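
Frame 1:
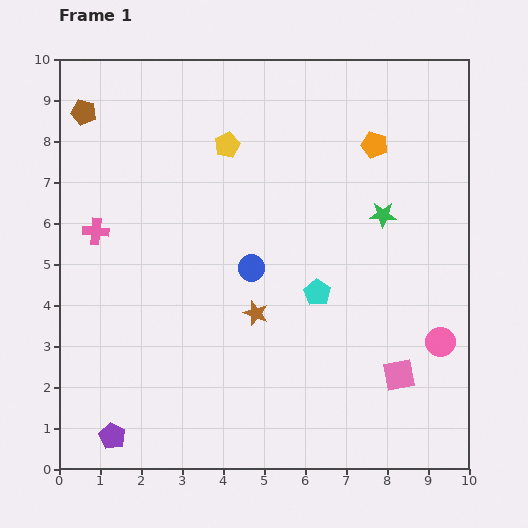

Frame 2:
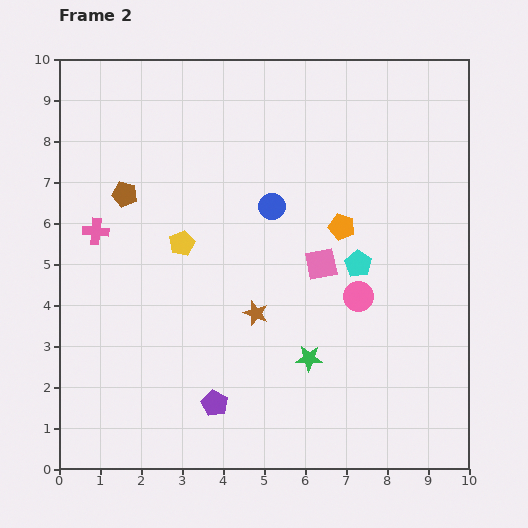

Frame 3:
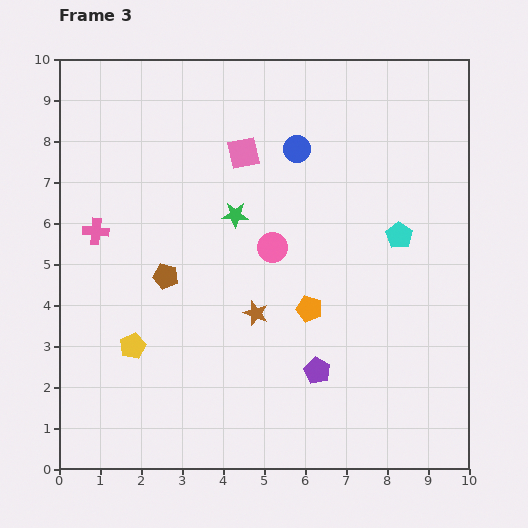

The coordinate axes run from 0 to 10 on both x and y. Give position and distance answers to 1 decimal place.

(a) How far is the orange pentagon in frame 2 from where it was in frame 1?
2.2

The orange pentagon moved from (7.7, 7.9) to (6.9, 5.9), a distance of √(0.8² + 2.0²) ≈ 2.2.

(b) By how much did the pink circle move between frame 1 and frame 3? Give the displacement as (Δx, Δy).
(-4.1, 2.3)

The pink circle was at (9.3, 3.1) in frame 1 and (5.2, 5.4) in frame 3.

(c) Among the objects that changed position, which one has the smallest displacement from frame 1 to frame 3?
the cyan pentagon

(moved 2.4)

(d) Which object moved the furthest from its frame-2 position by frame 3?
the green star

(moved 3.9; next 3.3)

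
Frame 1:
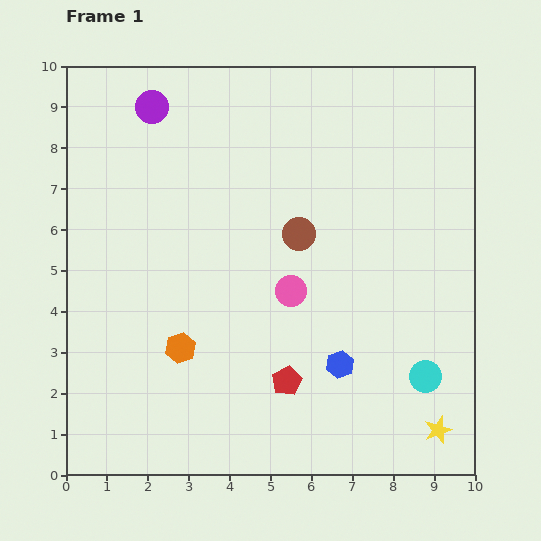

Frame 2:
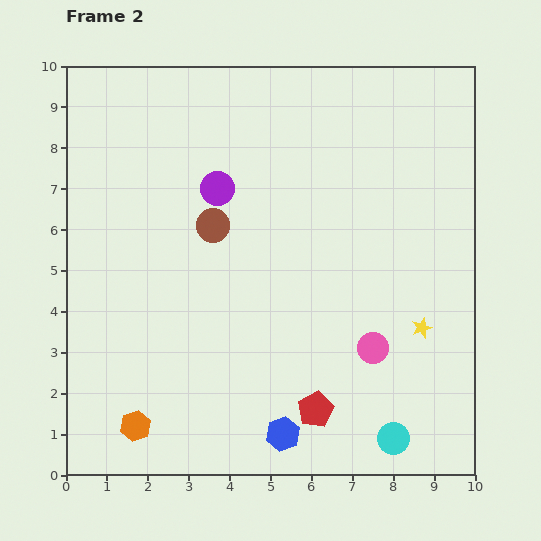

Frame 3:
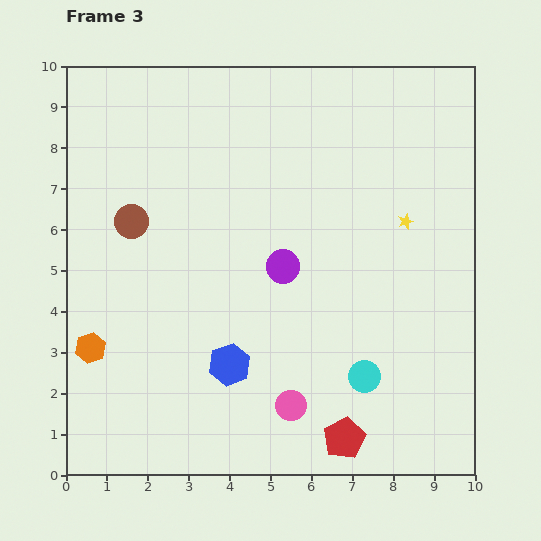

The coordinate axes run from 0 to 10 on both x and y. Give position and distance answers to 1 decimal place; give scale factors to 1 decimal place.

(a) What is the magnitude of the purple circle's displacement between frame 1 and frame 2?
2.6

The purple circle moved from (2.1, 9.0) to (3.7, 7.0), a distance of √(1.6² + 2.0²) ≈ 2.6.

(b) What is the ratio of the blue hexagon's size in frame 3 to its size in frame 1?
1.5×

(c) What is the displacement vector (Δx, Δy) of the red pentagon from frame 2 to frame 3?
(0.7, -0.7)

The red pentagon was at (6.1, 1.6) in frame 2 and (6.8, 0.9) in frame 3.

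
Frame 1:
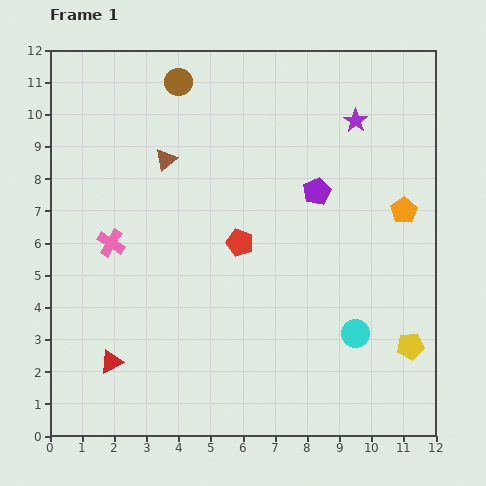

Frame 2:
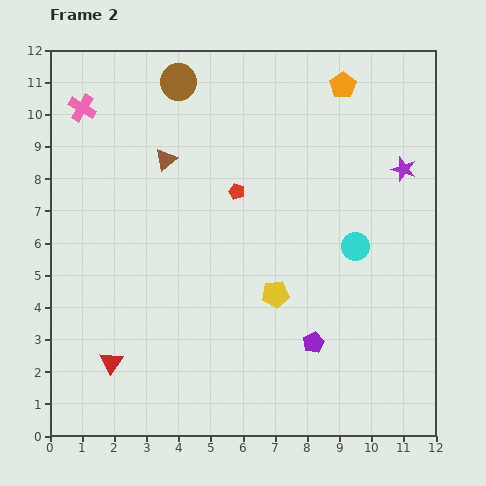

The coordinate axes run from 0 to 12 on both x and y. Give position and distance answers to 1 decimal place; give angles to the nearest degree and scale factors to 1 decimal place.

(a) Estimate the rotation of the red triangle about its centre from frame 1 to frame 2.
30° counter-clockwise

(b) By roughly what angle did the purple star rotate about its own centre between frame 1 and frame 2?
17° counter-clockwise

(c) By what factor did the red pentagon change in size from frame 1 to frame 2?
0.6×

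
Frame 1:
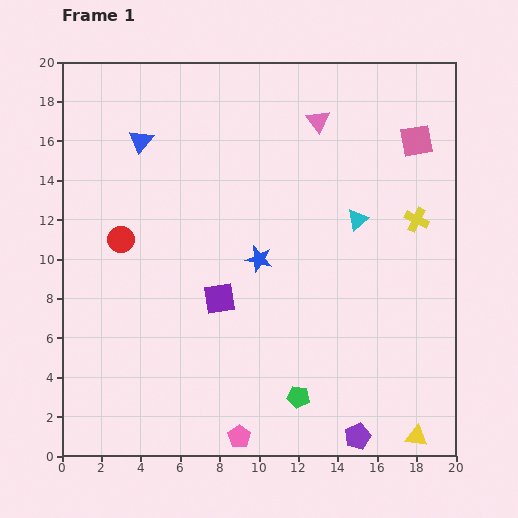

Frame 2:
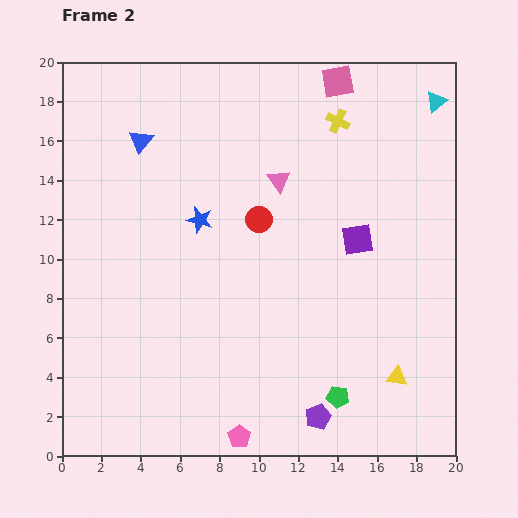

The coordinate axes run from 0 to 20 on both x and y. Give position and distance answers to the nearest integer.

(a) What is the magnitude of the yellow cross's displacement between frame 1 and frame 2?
6

The yellow cross moved from (18, 12) to (14, 17), a distance of √(4² + 5²) ≈ 6.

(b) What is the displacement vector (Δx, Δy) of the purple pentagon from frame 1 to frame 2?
(-2, 1)

The purple pentagon was at (15, 1) in frame 1 and (13, 2) in frame 2.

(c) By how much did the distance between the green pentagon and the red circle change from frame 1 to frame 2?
-2

Distance in frame 1: 12. Distance in frame 2: 10.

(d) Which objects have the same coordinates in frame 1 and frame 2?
the pink pentagon, the blue triangle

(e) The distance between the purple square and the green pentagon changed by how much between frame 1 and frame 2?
+2

Distance in frame 1: 6. Distance in frame 2: 8.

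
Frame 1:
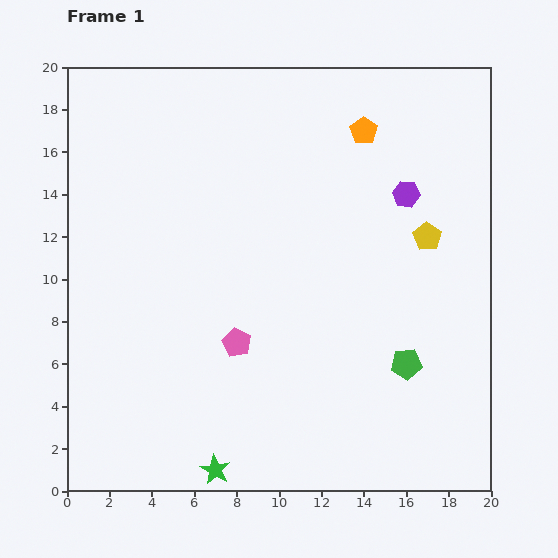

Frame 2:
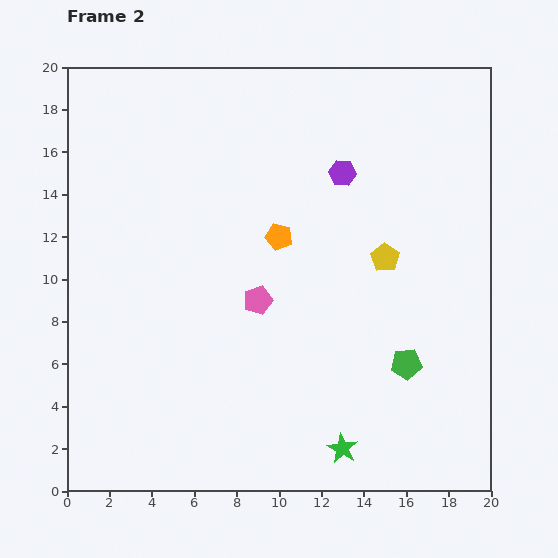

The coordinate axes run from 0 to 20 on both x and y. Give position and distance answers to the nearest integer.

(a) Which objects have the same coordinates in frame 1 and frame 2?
the green pentagon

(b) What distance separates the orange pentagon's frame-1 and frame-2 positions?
6

The orange pentagon moved from (14, 17) to (10, 12), a distance of √(4² + 5²) ≈ 6.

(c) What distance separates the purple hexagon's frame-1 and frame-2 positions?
3

The purple hexagon moved from (16, 14) to (13, 15), a distance of √(3² + 1²) ≈ 3.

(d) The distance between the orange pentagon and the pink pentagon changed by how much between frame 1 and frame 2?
-9

Distance in frame 1: 12. Distance in frame 2: 3.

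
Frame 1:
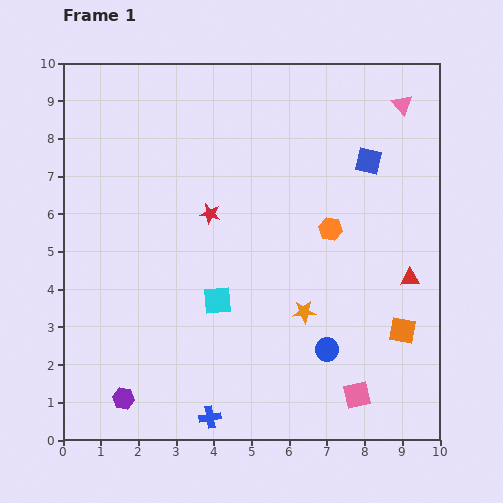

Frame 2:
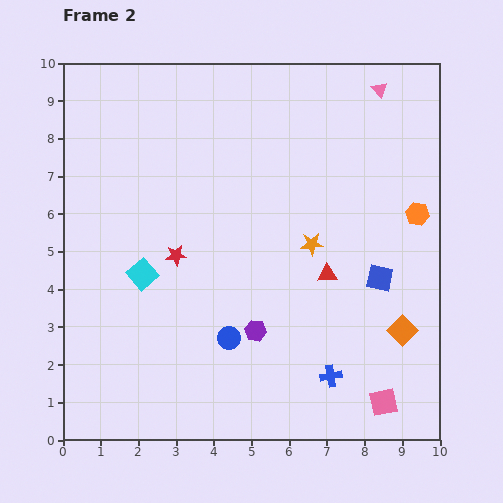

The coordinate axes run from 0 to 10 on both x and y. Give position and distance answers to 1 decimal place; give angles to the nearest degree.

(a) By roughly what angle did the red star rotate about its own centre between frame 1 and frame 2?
16° counter-clockwise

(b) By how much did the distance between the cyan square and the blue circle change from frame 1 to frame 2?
-0.3

Distance in frame 1: 3.2. Distance in frame 2: 2.9.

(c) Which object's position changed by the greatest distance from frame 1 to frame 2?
the purple hexagon

(moved 3.9; next 3.4)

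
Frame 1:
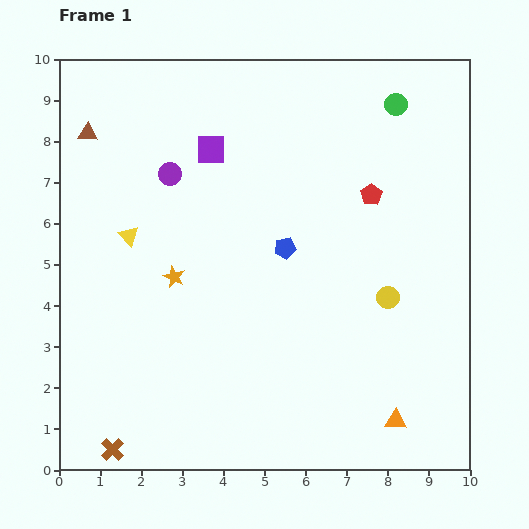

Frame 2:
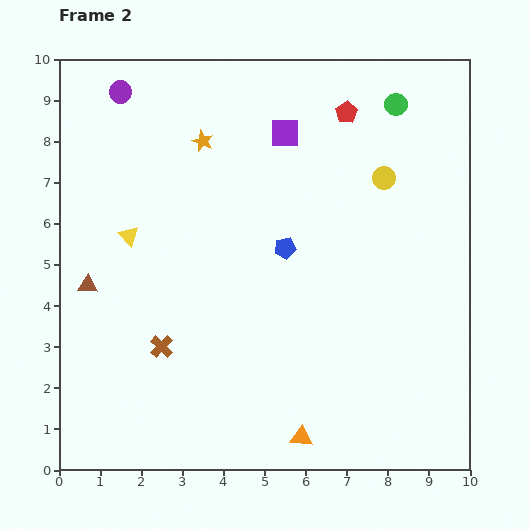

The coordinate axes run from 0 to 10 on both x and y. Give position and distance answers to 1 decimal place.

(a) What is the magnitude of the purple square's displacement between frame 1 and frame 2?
1.8

The purple square moved from (3.7, 7.8) to (5.5, 8.2), a distance of √(1.8² + 0.4²) ≈ 1.8.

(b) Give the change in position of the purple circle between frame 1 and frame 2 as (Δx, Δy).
(-1.2, 2.0)

The purple circle was at (2.7, 7.2) in frame 1 and (1.5, 9.2) in frame 2.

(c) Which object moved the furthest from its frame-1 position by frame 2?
the brown triangle

(moved 3.7; next 3.4)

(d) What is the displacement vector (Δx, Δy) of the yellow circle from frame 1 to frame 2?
(-0.1, 2.9)

The yellow circle was at (8.0, 4.2) in frame 1 and (7.9, 7.1) in frame 2.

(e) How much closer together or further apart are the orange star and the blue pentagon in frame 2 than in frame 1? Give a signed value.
+0.5

Distance in frame 1: 2.8. Distance in frame 2: 3.3.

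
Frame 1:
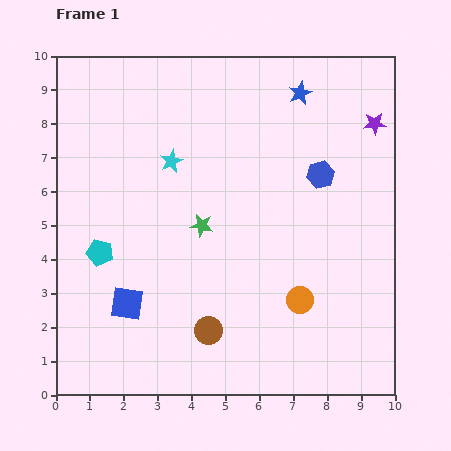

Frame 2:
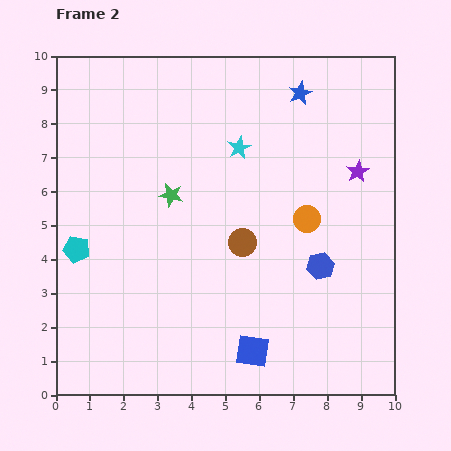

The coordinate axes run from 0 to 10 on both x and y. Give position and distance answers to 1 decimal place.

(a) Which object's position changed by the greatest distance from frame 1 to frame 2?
the blue square

(moved 4.0; next 2.8)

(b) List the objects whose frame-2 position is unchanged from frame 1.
the blue star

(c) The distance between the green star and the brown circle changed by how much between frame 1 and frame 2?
-0.6

Distance in frame 1: 3.1. Distance in frame 2: 2.5.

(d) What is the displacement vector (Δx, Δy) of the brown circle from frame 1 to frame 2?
(1.0, 2.6)

The brown circle was at (4.5, 1.9) in frame 1 and (5.5, 4.5) in frame 2.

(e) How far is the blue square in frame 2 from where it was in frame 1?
4.0

The blue square moved from (2.1, 2.7) to (5.8, 1.3), a distance of √(3.7² + 1.4²) ≈ 4.0.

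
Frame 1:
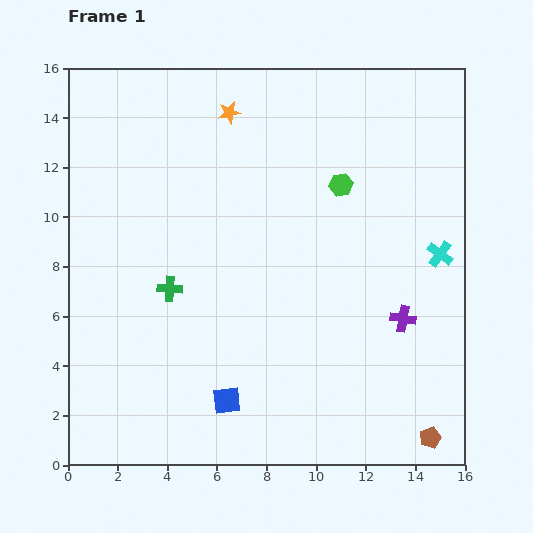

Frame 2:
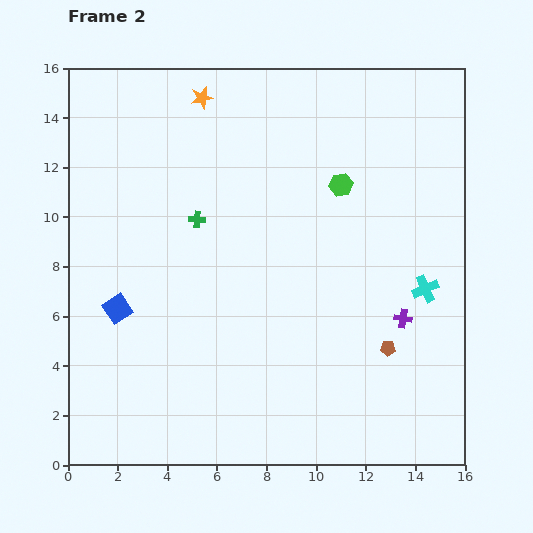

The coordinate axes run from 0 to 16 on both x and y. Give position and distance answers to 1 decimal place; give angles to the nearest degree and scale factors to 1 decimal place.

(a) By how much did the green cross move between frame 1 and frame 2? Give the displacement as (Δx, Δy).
(1.1, 2.8)

The green cross was at (4.1, 7.1) in frame 1 and (5.2, 9.9) in frame 2.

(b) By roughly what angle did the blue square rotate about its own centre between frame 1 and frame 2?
27° counter-clockwise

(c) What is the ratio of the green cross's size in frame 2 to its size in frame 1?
0.7×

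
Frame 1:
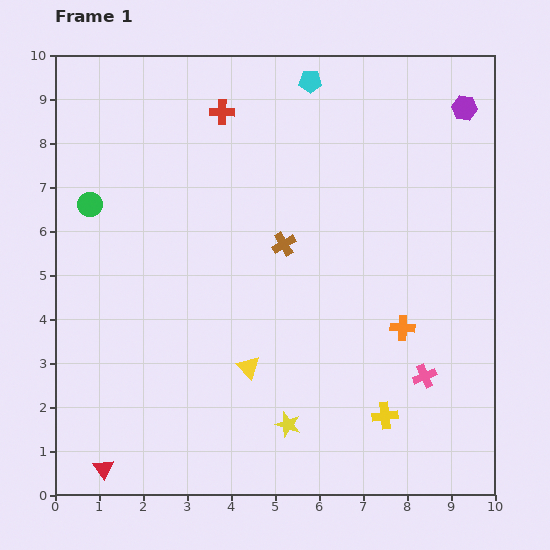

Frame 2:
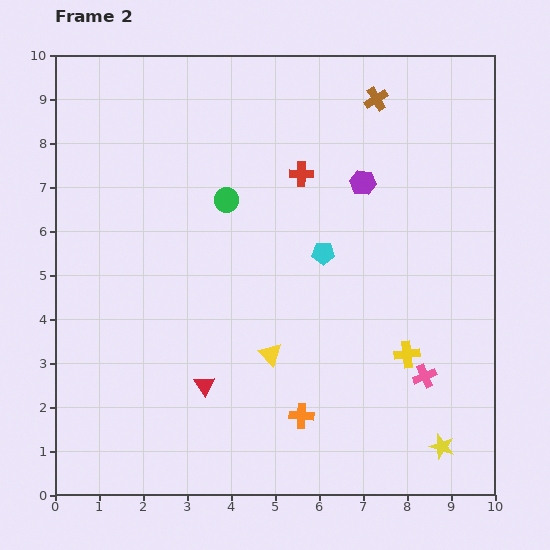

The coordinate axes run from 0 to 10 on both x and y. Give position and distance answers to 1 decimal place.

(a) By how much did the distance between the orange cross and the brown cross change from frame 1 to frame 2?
+4.1

Distance in frame 1: 3.3. Distance in frame 2: 7.4.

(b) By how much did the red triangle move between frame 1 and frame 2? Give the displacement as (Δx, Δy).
(2.3, 1.9)

The red triangle was at (1.1, 0.6) in frame 1 and (3.4, 2.5) in frame 2.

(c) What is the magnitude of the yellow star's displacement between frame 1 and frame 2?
3.5

The yellow star moved from (5.3, 1.6) to (8.8, 1.1), a distance of √(3.5² + 0.5²) ≈ 3.5.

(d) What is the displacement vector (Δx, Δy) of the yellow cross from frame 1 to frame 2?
(0.5, 1.4)

The yellow cross was at (7.5, 1.8) in frame 1 and (8.0, 3.2) in frame 2.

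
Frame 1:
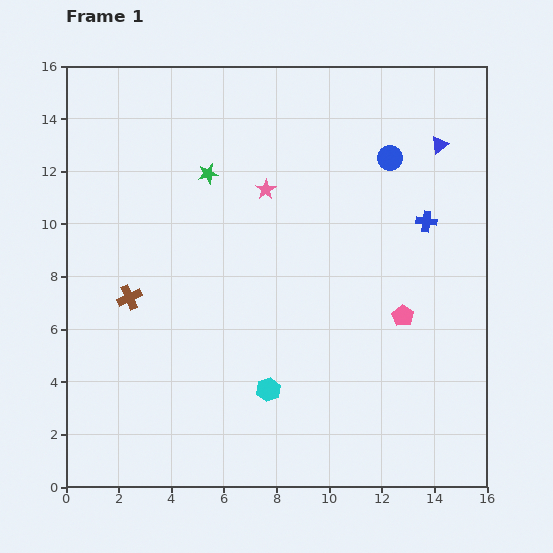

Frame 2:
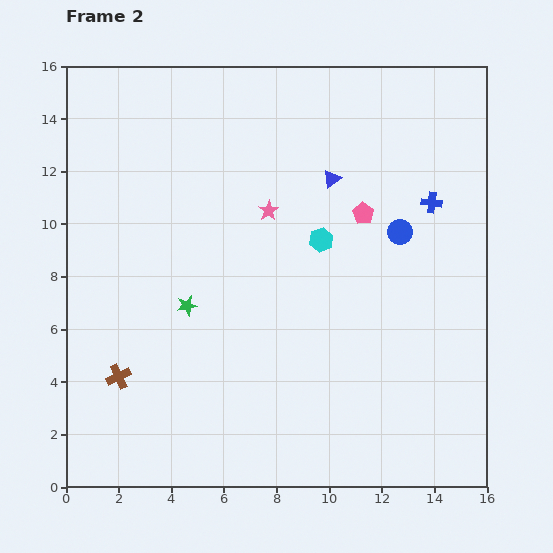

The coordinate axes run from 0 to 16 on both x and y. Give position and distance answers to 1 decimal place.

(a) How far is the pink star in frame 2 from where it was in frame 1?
0.8

The pink star moved from (7.6, 11.3) to (7.7, 10.5), a distance of √(0.1² + 0.8²) ≈ 0.8.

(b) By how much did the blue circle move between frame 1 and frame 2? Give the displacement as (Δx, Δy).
(0.4, -2.8)

The blue circle was at (12.3, 12.5) in frame 1 and (12.7, 9.7) in frame 2.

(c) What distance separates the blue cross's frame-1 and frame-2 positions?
0.7

The blue cross moved from (13.7, 10.1) to (13.9, 10.8), a distance of √(0.2² + 0.7²) ≈ 0.7.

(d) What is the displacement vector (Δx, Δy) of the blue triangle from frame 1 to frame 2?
(-4.1, -1.3)

The blue triangle was at (14.2, 13.0) in frame 1 and (10.1, 11.7) in frame 2.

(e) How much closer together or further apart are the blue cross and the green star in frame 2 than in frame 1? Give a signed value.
+1.6

Distance in frame 1: 8.5. Distance in frame 2: 10.1.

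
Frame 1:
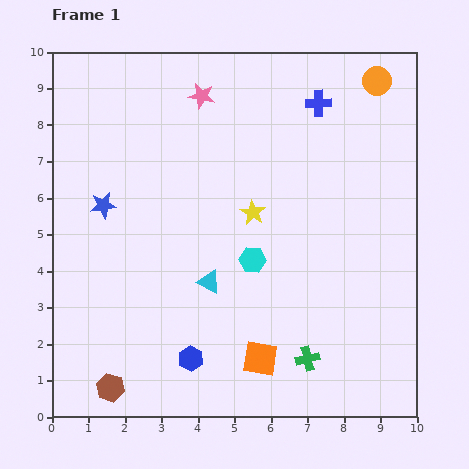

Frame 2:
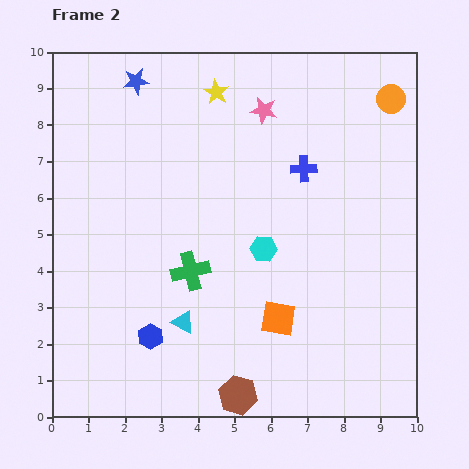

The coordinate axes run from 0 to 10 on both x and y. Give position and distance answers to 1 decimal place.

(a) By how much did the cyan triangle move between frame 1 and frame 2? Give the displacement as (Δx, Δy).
(-0.7, -1.1)

The cyan triangle was at (4.3, 3.7) in frame 1 and (3.6, 2.6) in frame 2.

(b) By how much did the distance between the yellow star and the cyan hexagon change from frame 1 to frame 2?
+3.2

Distance in frame 1: 1.3. Distance in frame 2: 4.5.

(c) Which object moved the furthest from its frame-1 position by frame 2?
the green cross

(moved 4.0; next 3.5)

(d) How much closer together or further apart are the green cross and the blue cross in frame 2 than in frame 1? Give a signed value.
-2.8

Distance in frame 1: 7.0. Distance in frame 2: 4.2.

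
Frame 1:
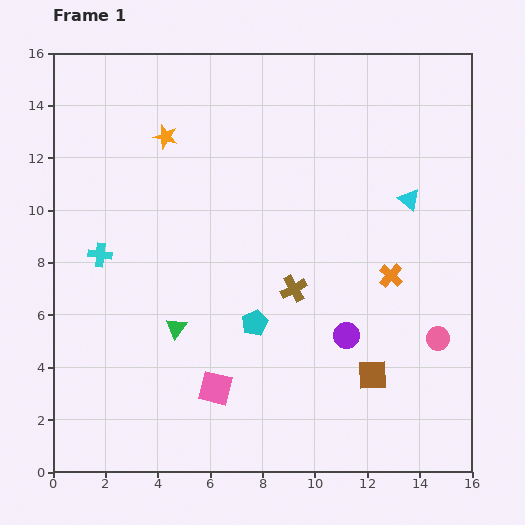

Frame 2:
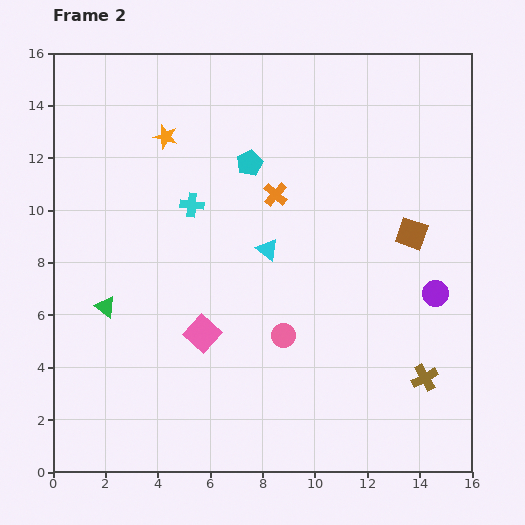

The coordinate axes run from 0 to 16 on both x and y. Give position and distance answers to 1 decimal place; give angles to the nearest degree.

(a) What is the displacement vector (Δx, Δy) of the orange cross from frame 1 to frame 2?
(-4.4, 3.1)

The orange cross was at (12.9, 7.5) in frame 1 and (8.5, 10.6) in frame 2.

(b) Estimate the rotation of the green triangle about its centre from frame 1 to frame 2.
31° counter-clockwise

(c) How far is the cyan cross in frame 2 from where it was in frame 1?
4.0

The cyan cross moved from (1.8, 8.3) to (5.3, 10.2), a distance of √(3.5² + 1.9²) ≈ 4.0.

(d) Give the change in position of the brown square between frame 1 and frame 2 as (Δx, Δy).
(1.5, 5.4)

The brown square was at (12.2, 3.7) in frame 1 and (13.7, 9.1) in frame 2.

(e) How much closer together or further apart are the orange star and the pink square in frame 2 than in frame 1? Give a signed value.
-2.2

Distance in frame 1: 9.8. Distance in frame 2: 7.6.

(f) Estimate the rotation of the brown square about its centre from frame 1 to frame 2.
21° clockwise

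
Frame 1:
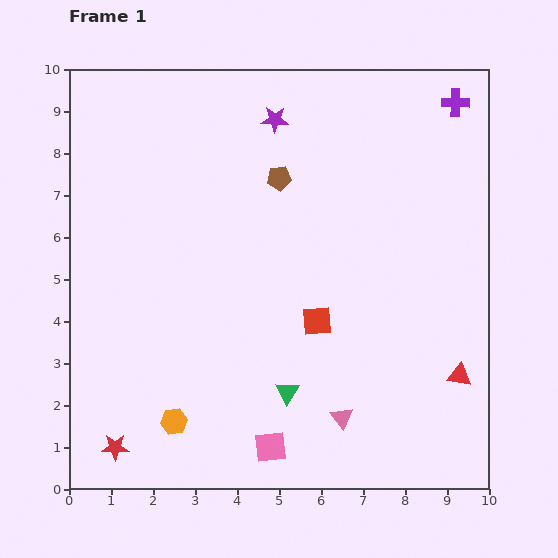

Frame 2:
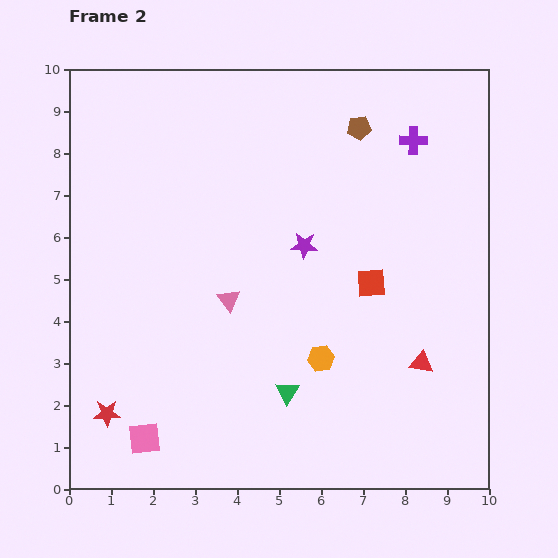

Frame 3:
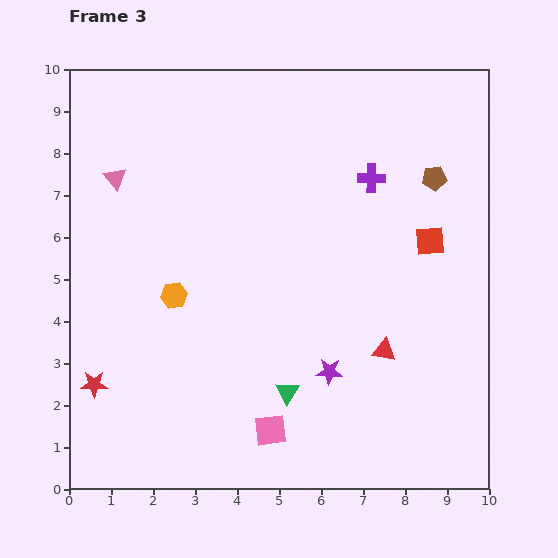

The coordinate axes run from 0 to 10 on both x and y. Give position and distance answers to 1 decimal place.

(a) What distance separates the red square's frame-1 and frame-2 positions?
1.6

The red square moved from (5.9, 4.0) to (7.2, 4.9), a distance of √(1.3² + 0.9²) ≈ 1.6.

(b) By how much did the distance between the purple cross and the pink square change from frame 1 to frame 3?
-2.8

Distance in frame 1: 9.3. Distance in frame 3: 6.5.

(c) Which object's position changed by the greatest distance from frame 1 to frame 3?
the pink triangle

(moved 7.9; next 6.1)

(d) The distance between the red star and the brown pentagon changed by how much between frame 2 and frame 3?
+0.4

Distance in frame 2: 9.1. Distance in frame 3: 9.5.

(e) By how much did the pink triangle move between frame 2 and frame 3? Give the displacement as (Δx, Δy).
(-2.7, 2.9)

The pink triangle was at (3.8, 4.5) in frame 2 and (1.1, 7.4) in frame 3.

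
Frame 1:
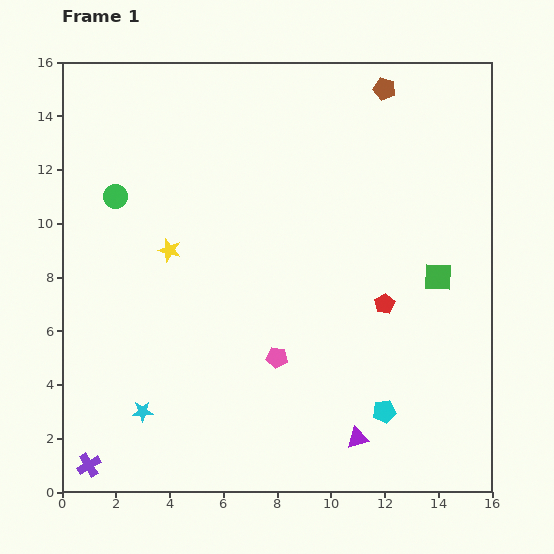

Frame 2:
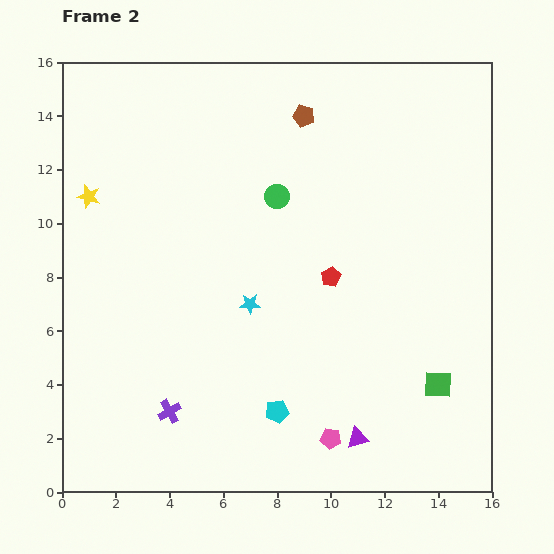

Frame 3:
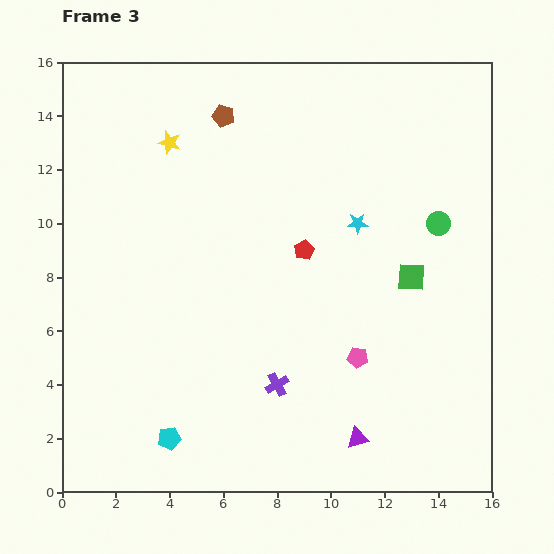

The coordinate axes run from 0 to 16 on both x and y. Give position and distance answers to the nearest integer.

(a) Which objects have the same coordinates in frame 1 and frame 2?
the purple triangle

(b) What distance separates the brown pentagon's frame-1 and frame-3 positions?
6

The brown pentagon moved from (12, 15) to (6, 14), a distance of √(6² + 1²) ≈ 6.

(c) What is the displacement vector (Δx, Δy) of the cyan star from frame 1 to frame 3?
(8, 7)

The cyan star was at (3, 3) in frame 1 and (11, 10) in frame 3.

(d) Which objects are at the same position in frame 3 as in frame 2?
the purple triangle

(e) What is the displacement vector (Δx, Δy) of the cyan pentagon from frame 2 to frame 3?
(-4, -1)

The cyan pentagon was at (8, 3) in frame 2 and (4, 2) in frame 3.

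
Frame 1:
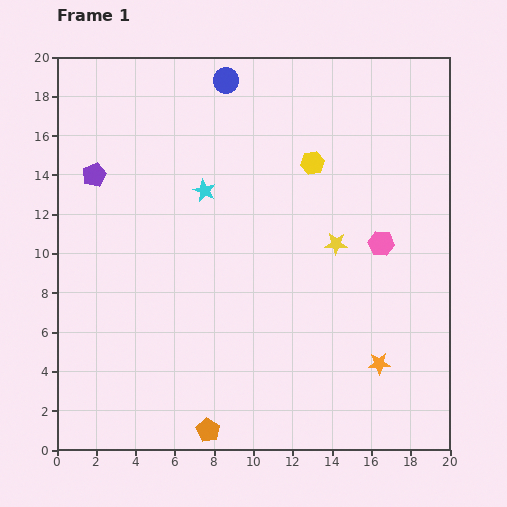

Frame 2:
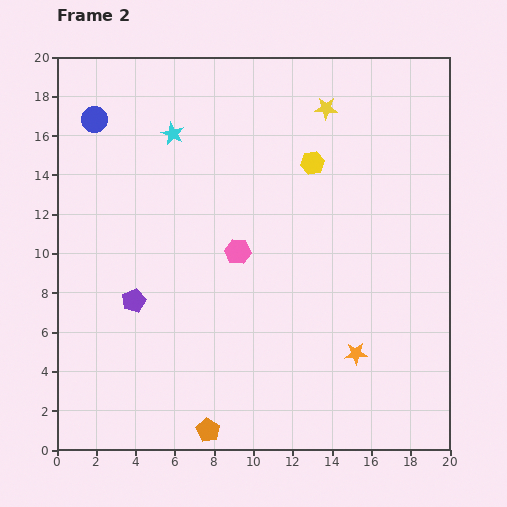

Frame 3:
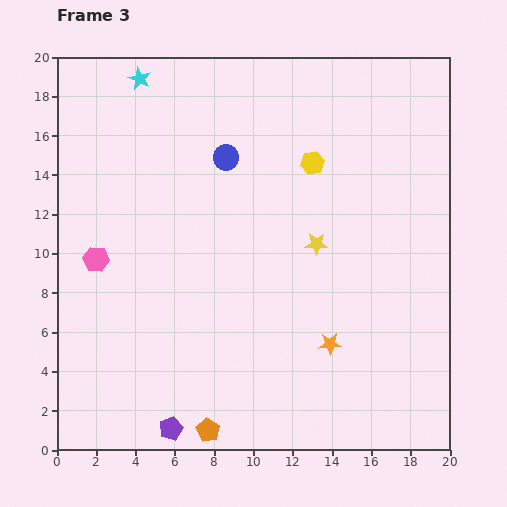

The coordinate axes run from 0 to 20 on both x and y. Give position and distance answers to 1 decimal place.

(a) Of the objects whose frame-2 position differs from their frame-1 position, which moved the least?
the orange star

(moved 1.3)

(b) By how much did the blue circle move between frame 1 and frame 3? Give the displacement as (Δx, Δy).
(0.0, -3.9)

The blue circle was at (8.6, 18.8) in frame 1 and (8.6, 14.9) in frame 3.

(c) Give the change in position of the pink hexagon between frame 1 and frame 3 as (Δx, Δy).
(-14.5, -0.8)

The pink hexagon was at (16.5, 10.5) in frame 1 and (2.0, 9.7) in frame 3.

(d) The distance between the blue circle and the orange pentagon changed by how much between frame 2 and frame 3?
-2.9

Distance in frame 2: 16.8. Distance in frame 3: 13.9.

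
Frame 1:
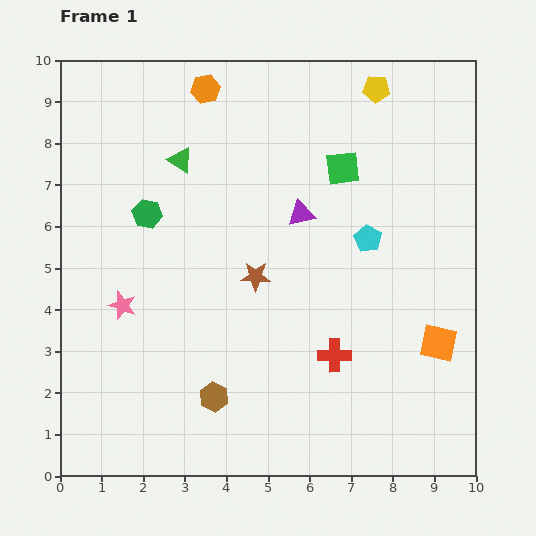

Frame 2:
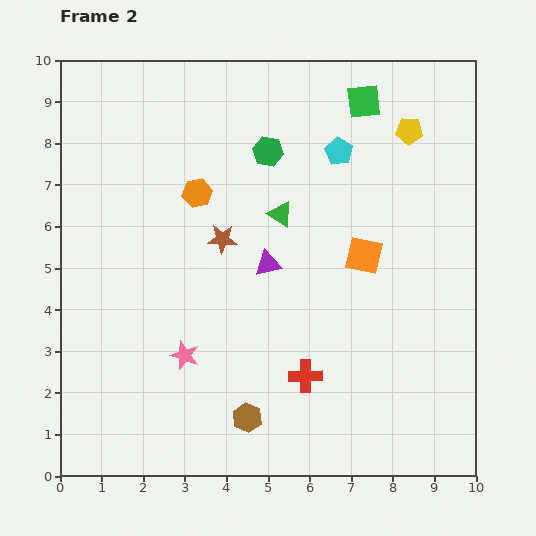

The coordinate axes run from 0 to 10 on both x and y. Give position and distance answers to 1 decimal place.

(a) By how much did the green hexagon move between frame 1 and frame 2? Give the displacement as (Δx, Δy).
(2.9, 1.5)

The green hexagon was at (2.1, 6.3) in frame 1 and (5.0, 7.8) in frame 2.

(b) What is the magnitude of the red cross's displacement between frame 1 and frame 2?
0.9

The red cross moved from (6.6, 2.9) to (5.9, 2.4), a distance of √(0.7² + 0.5²) ≈ 0.9.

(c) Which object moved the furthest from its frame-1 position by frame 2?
the green hexagon

(moved 3.3; next 2.8)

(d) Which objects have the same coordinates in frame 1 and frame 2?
none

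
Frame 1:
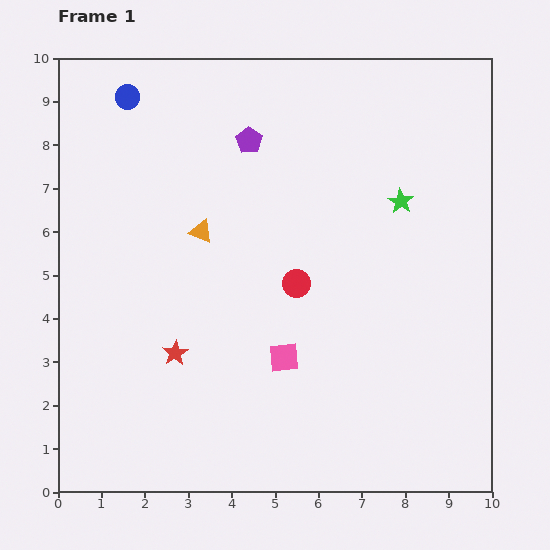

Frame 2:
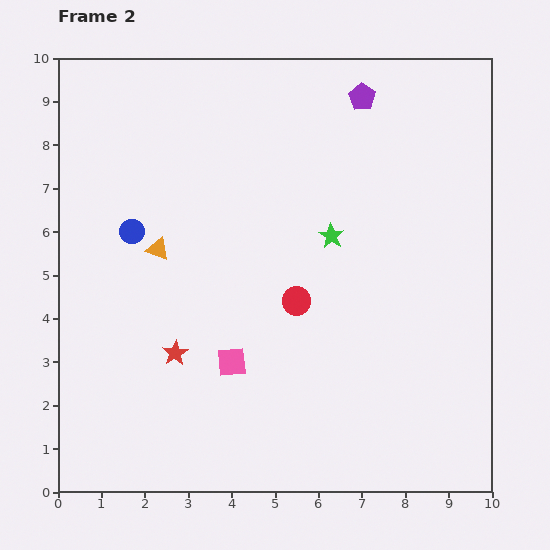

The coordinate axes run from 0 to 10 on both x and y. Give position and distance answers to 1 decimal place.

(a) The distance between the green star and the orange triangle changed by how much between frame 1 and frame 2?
-0.7

Distance in frame 1: 4.7. Distance in frame 2: 4.0.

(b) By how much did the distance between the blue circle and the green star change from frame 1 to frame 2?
-2.1

Distance in frame 1: 6.7. Distance in frame 2: 4.6.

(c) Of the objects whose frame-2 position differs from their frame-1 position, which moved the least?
the red circle

(moved 0.4)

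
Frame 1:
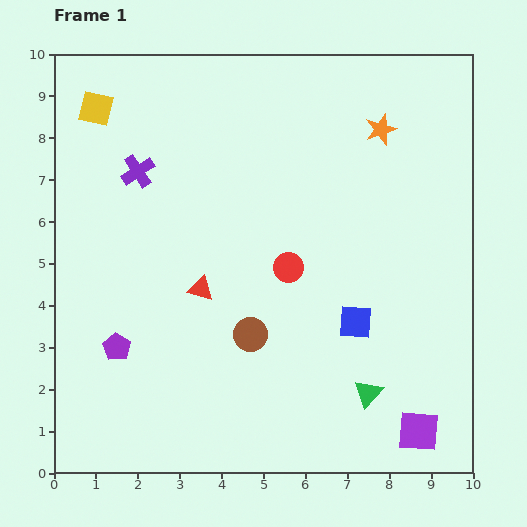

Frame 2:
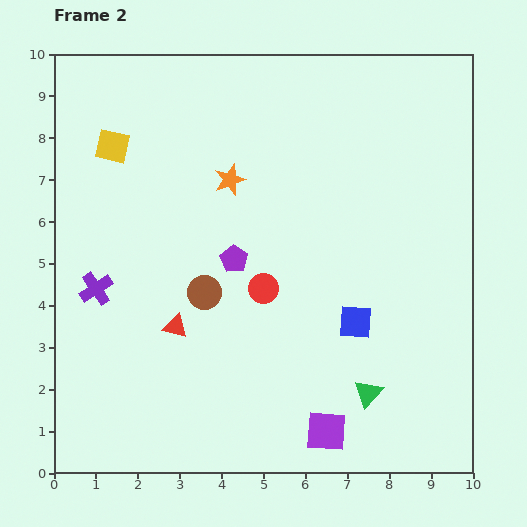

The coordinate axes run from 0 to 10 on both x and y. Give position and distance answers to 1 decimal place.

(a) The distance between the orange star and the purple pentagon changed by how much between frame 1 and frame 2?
-6.3

Distance in frame 1: 8.2. Distance in frame 2: 1.9.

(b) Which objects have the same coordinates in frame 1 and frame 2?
the green triangle, the blue square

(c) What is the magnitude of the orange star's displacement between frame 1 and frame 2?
3.8

The orange star moved from (7.8, 8.2) to (4.2, 7.0), a distance of √(3.6² + 1.2²) ≈ 3.8.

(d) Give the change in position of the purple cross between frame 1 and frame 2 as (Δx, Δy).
(-1.0, -2.8)

The purple cross was at (2.0, 7.2) in frame 1 and (1.0, 4.4) in frame 2.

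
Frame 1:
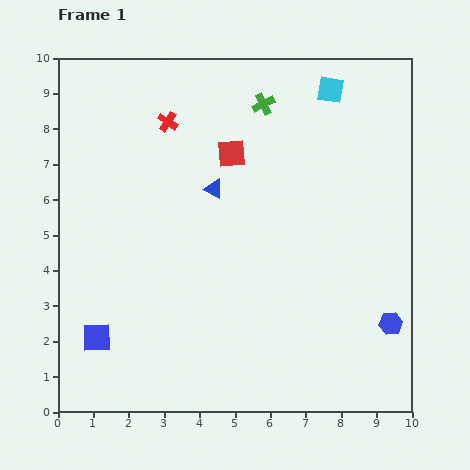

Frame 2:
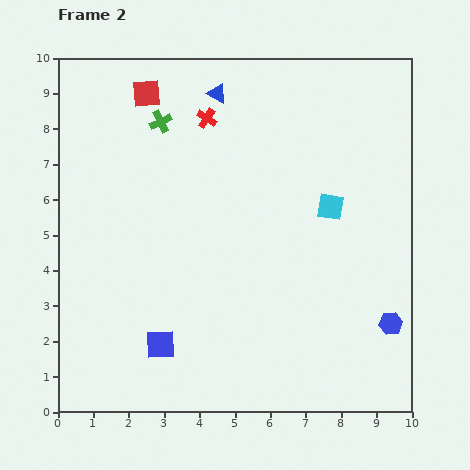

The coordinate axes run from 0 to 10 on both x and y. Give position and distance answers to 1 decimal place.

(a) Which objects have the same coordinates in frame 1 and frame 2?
the blue hexagon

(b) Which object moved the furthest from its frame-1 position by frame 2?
the cyan square

(moved 3.3; next 2.9)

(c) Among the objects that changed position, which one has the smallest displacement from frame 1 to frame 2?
the red cross

(moved 1.1)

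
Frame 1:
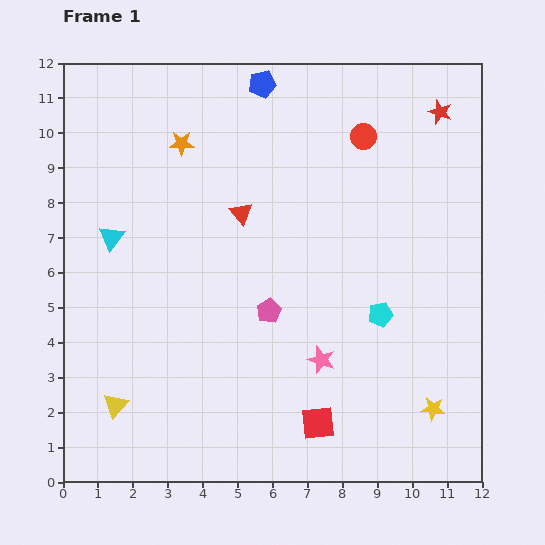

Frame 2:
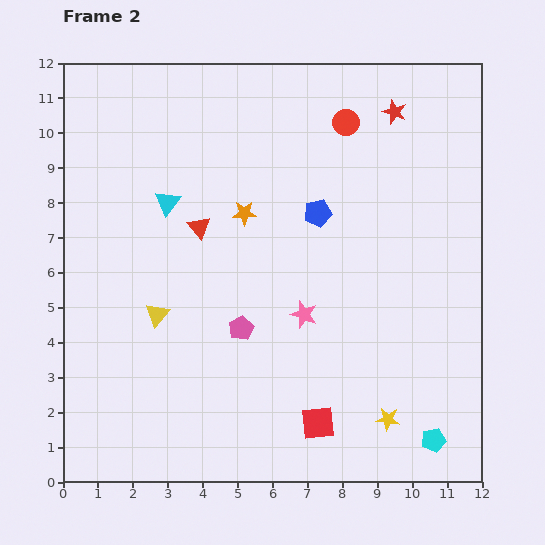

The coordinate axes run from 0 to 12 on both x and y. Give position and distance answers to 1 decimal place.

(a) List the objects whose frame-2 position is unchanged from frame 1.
the red square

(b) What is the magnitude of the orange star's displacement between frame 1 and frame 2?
2.7

The orange star moved from (3.4, 9.7) to (5.2, 7.7), a distance of √(1.8² + 2.0²) ≈ 2.7.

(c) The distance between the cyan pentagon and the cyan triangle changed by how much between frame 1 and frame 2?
+2.2

Distance in frame 1: 8.0. Distance in frame 2: 10.2.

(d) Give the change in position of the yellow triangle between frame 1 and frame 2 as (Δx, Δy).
(1.2, 2.6)

The yellow triangle was at (1.5, 2.2) in frame 1 and (2.7, 4.8) in frame 2.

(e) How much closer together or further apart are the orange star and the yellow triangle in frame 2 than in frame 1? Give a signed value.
-3.9

Distance in frame 1: 7.7. Distance in frame 2: 3.8.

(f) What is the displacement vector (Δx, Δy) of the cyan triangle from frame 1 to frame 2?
(1.6, 1.0)

The cyan triangle was at (1.4, 7.0) in frame 1 and (3.0, 8.0) in frame 2.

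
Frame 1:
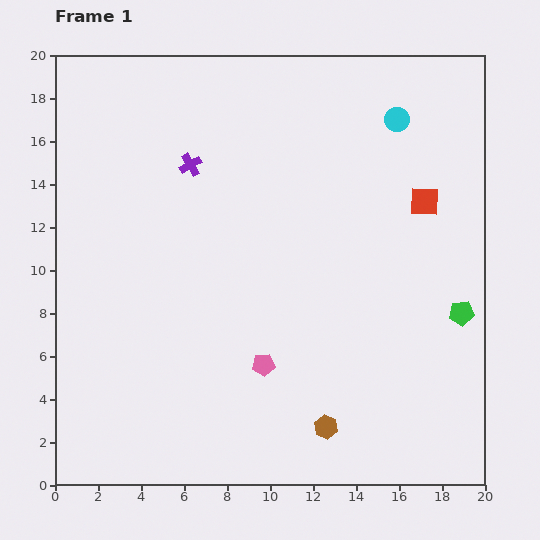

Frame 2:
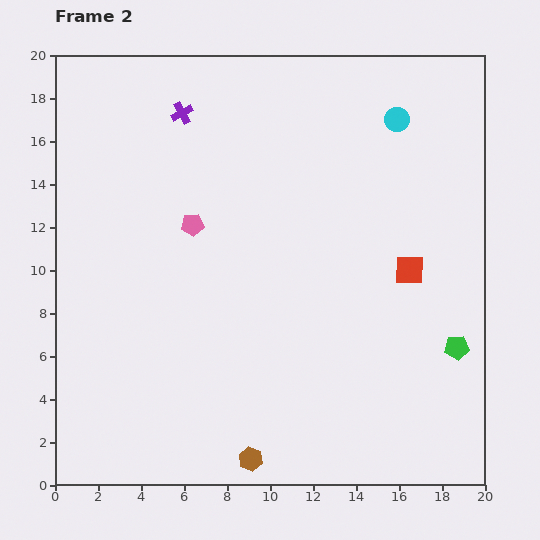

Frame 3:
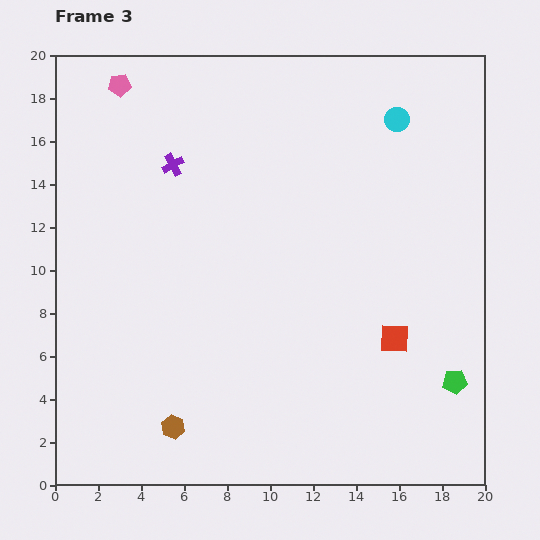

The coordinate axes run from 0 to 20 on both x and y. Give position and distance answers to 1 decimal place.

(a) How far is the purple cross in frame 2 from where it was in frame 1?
2.4

The purple cross moved from (6.3, 14.9) to (5.9, 17.3), a distance of √(0.4² + 2.4²) ≈ 2.4.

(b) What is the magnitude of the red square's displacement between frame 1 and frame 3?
6.6

The red square moved from (17.2, 13.2) to (15.8, 6.8), a distance of √(1.4² + 6.4²) ≈ 6.6.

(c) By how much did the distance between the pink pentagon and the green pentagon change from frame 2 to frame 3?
+7.2

Distance in frame 2: 13.6. Distance in frame 3: 20.8.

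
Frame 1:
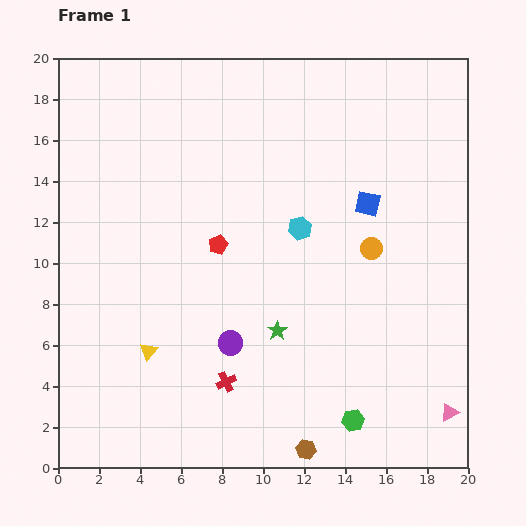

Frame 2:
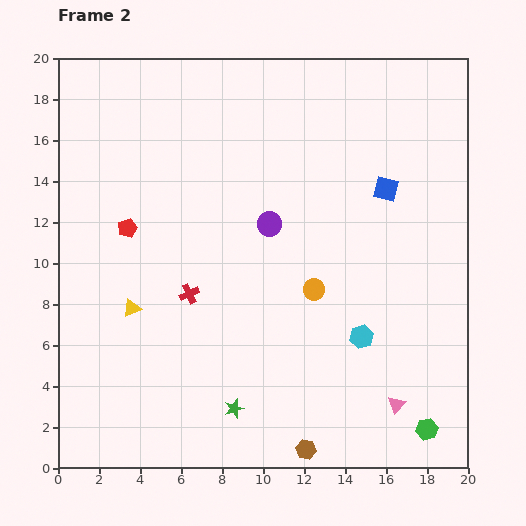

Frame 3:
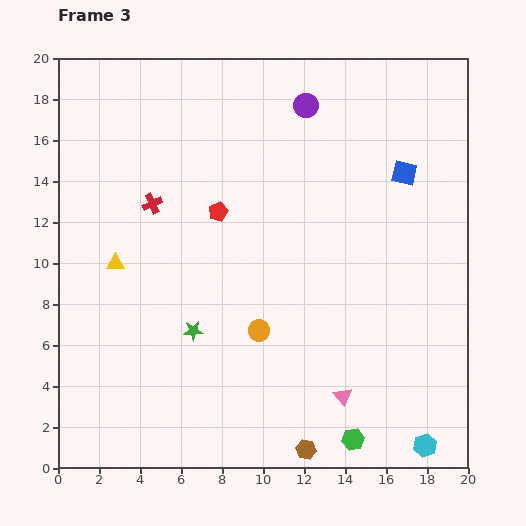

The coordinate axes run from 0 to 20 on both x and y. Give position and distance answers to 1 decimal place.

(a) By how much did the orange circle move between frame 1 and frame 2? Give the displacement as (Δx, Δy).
(-2.8, -2.0)

The orange circle was at (15.3, 10.7) in frame 1 and (12.5, 8.7) in frame 2.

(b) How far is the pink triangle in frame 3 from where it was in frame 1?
5.3

The pink triangle moved from (19.1, 2.7) to (13.9, 3.5), a distance of √(5.2² + 0.8²) ≈ 5.3.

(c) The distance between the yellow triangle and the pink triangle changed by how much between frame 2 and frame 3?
-0.8

Distance in frame 2: 13.7. Distance in frame 3: 12.9.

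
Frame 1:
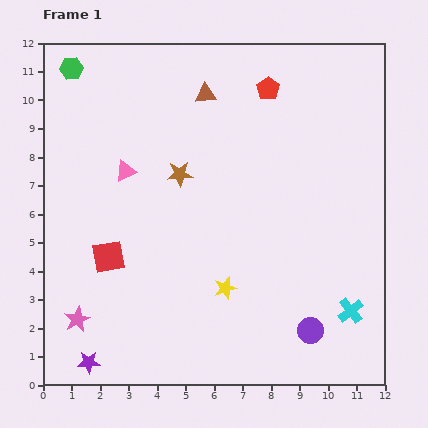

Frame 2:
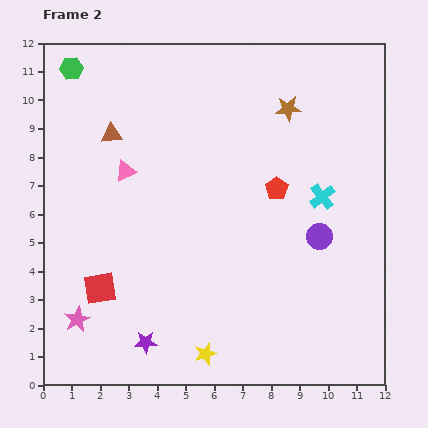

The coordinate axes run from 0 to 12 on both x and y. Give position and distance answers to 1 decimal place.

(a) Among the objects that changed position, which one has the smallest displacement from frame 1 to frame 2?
the red square

(moved 1.1)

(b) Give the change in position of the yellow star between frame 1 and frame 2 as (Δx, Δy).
(-0.7, -2.3)

The yellow star was at (6.4, 3.4) in frame 1 and (5.7, 1.1) in frame 2.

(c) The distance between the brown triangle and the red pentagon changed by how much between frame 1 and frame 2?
+3.9

Distance in frame 1: 2.2. Distance in frame 2: 6.1.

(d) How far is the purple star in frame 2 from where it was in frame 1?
2.1

The purple star moved from (1.6, 0.8) to (3.6, 1.5), a distance of √(2.0² + 0.7²) ≈ 2.1.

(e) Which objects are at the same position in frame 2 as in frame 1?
the pink star, the green hexagon, the pink triangle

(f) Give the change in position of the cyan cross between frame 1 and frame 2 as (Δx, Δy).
(-1.0, 4.0)

The cyan cross was at (10.8, 2.6) in frame 1 and (9.8, 6.6) in frame 2.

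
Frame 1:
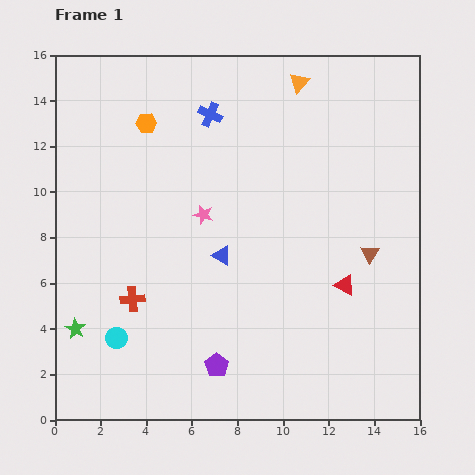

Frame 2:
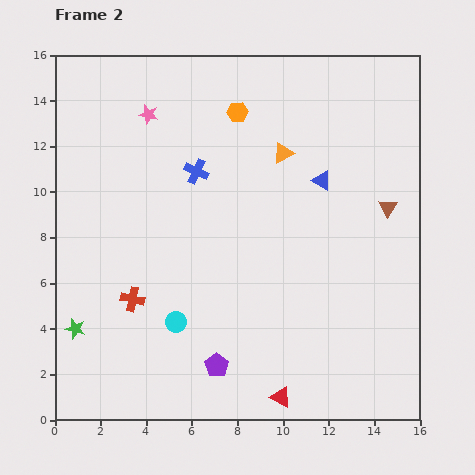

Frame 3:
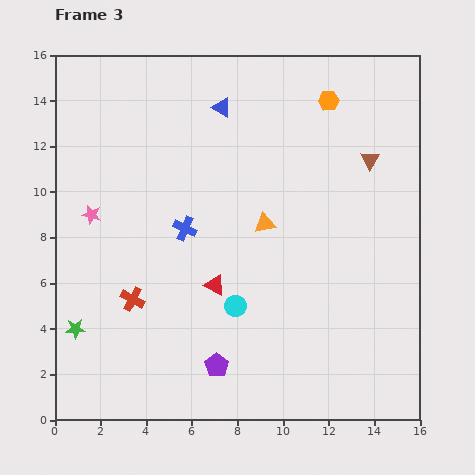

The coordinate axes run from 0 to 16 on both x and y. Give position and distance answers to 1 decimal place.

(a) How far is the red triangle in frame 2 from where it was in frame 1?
5.6

The red triangle moved from (12.7, 5.9) to (9.9, 1.0), a distance of √(2.8² + 4.9²) ≈ 5.6.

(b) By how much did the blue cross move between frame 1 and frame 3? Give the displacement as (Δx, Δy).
(-1.1, -5.0)

The blue cross was at (6.8, 13.4) in frame 1 and (5.7, 8.4) in frame 3.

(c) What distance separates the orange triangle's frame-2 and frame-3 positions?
3.2

The orange triangle moved from (10.0, 11.7) to (9.2, 8.6), a distance of √(0.8² + 3.1²) ≈ 3.2.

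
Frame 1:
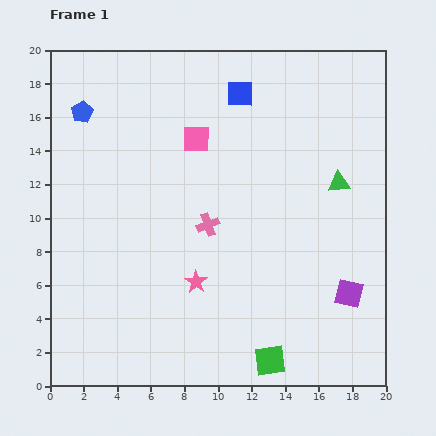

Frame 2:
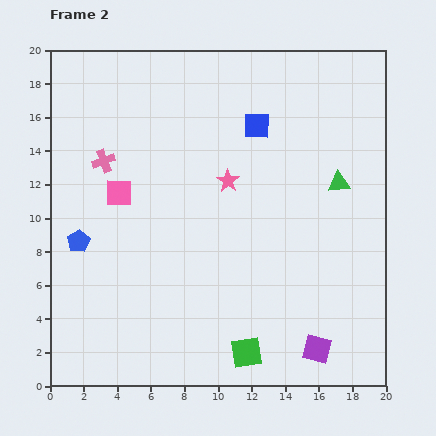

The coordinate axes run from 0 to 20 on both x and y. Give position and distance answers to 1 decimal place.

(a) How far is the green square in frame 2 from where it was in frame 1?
1.5

The green square moved from (13.1, 1.5) to (11.7, 2.0), a distance of √(1.4² + 0.5²) ≈ 1.5.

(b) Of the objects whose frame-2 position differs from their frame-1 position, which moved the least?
the green square

(moved 1.5)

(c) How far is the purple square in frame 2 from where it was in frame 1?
3.8

The purple square moved from (17.8, 5.5) to (15.9, 2.2), a distance of √(1.9² + 3.3²) ≈ 3.8.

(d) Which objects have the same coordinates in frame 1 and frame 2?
the green triangle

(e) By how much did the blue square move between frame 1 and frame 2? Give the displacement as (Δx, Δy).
(1.0, -1.9)

The blue square was at (11.3, 17.4) in frame 1 and (12.3, 15.5) in frame 2.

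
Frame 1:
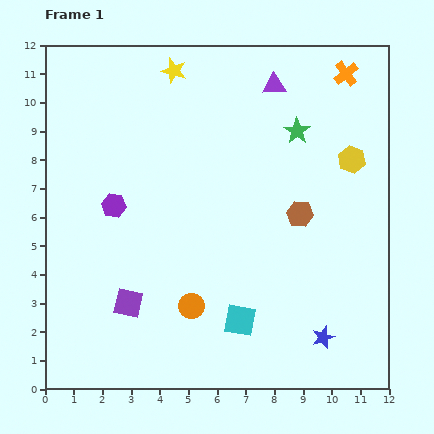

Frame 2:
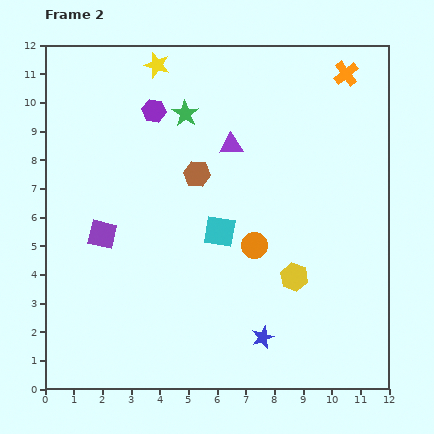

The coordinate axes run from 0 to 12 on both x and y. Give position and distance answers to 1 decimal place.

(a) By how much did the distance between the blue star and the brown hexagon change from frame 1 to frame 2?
+1.7

Distance in frame 1: 4.4. Distance in frame 2: 6.1.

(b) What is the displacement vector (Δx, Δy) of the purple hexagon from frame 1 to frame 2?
(1.4, 3.3)

The purple hexagon was at (2.4, 6.4) in frame 1 and (3.8, 9.7) in frame 2.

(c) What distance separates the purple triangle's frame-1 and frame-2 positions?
2.6

The purple triangle moved from (8.0, 10.6) to (6.5, 8.5), a distance of √(1.5² + 2.1²) ≈ 2.6.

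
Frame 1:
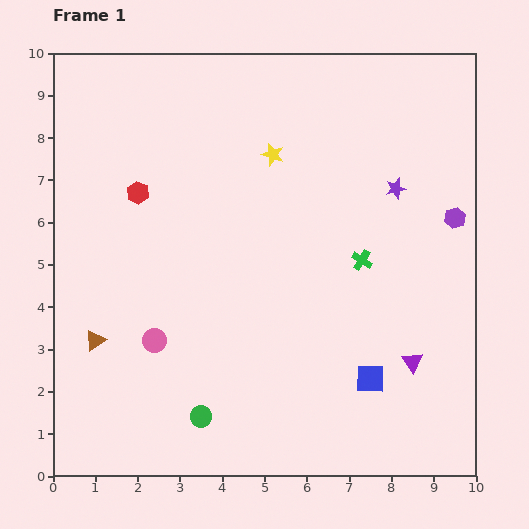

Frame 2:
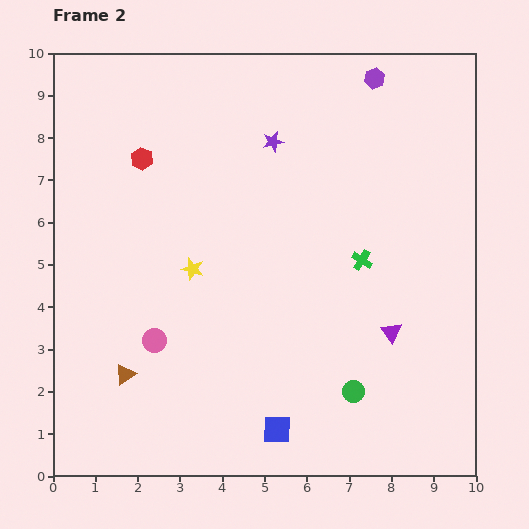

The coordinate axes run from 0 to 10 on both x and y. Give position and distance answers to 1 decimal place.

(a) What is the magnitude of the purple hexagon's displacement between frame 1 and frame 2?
3.8

The purple hexagon moved from (9.5, 6.1) to (7.6, 9.4), a distance of √(1.9² + 3.3²) ≈ 3.8.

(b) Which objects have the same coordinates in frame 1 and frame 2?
the green cross, the pink circle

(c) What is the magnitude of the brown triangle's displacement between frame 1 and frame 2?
1.1

The brown triangle moved from (1.0, 3.2) to (1.7, 2.4), a distance of √(0.7² + 0.8²) ≈ 1.1.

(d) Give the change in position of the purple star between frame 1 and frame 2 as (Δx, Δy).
(-2.9, 1.1)

The purple star was at (8.1, 6.8) in frame 1 and (5.2, 7.9) in frame 2.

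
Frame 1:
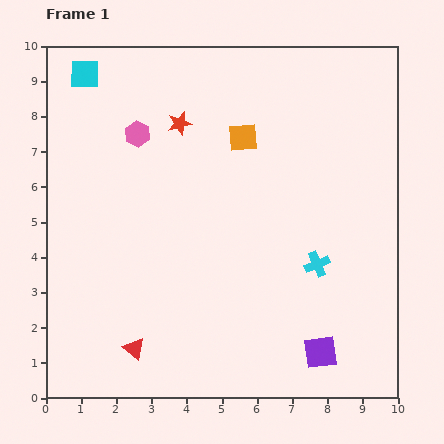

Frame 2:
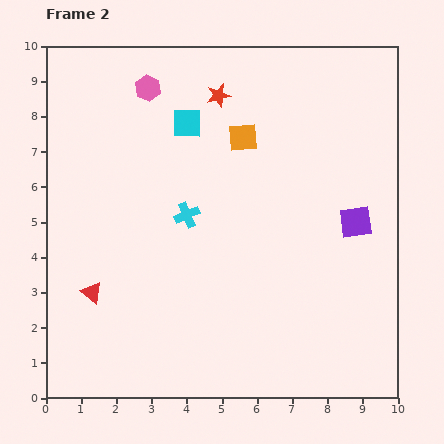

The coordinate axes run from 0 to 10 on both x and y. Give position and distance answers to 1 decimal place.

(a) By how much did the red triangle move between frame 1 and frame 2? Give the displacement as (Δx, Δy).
(-1.2, 1.6)

The red triangle was at (2.5, 1.4) in frame 1 and (1.3, 3.0) in frame 2.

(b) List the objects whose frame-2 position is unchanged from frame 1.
the orange square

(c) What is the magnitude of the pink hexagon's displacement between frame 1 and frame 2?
1.3

The pink hexagon moved from (2.6, 7.5) to (2.9, 8.8), a distance of √(0.3² + 1.3²) ≈ 1.3.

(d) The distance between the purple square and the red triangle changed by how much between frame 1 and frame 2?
+2.5

Distance in frame 1: 5.3. Distance in frame 2: 7.8.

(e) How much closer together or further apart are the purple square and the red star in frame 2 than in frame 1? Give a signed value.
-2.3

Distance in frame 1: 7.6. Distance in frame 2: 5.3.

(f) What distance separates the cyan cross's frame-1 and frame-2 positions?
4.0

The cyan cross moved from (7.7, 3.8) to (4.0, 5.2), a distance of √(3.7² + 1.4²) ≈ 4.0.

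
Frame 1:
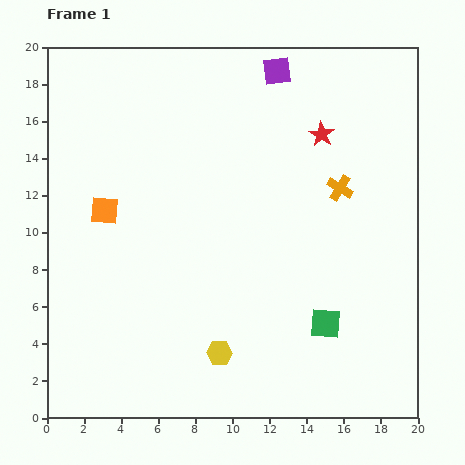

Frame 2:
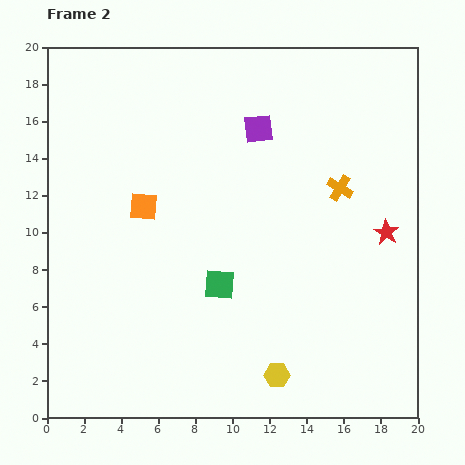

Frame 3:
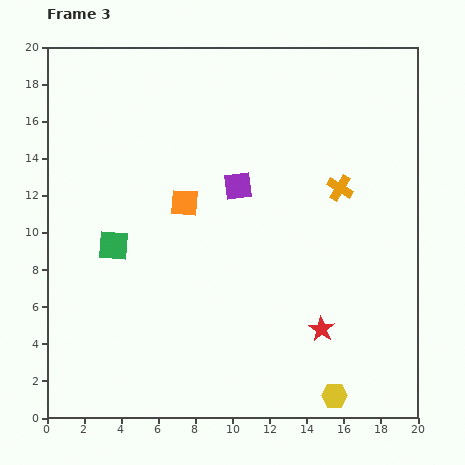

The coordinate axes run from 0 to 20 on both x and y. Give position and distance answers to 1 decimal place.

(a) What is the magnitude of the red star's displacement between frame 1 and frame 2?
6.4

The red star moved from (14.8, 15.3) to (18.3, 10.0), a distance of √(3.5² + 5.3²) ≈ 6.4.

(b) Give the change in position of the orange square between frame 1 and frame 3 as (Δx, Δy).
(4.3, 0.4)

The orange square was at (3.1, 11.2) in frame 1 and (7.4, 11.6) in frame 3.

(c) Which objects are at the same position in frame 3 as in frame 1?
the orange cross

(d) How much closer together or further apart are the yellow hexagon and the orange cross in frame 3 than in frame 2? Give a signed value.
+0.5

Distance in frame 2: 10.7. Distance in frame 3: 11.2.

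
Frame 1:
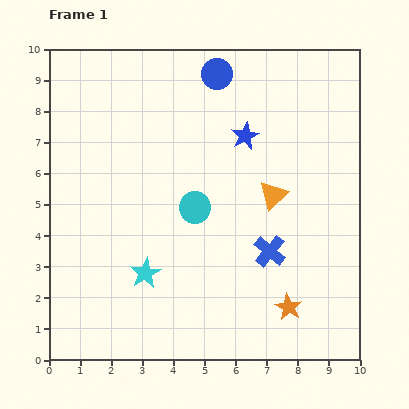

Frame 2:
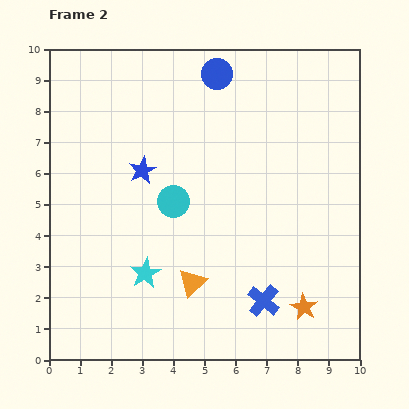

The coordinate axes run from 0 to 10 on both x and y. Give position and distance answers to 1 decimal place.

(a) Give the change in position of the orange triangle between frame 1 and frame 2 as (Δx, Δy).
(-2.6, -2.8)

The orange triangle was at (7.2, 5.3) in frame 1 and (4.6, 2.5) in frame 2.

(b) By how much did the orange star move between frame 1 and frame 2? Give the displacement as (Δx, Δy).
(0.5, 0.0)

The orange star was at (7.7, 1.7) in frame 1 and (8.2, 1.7) in frame 2.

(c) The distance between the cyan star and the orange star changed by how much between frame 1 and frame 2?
+0.5

Distance in frame 1: 4.7. Distance in frame 2: 5.2.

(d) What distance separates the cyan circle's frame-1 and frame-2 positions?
0.7

The cyan circle moved from (4.7, 4.9) to (4.0, 5.1), a distance of √(0.7² + 0.2²) ≈ 0.7.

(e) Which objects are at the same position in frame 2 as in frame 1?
the blue circle, the cyan star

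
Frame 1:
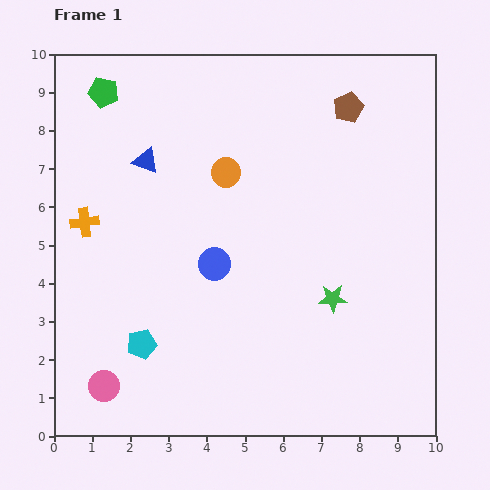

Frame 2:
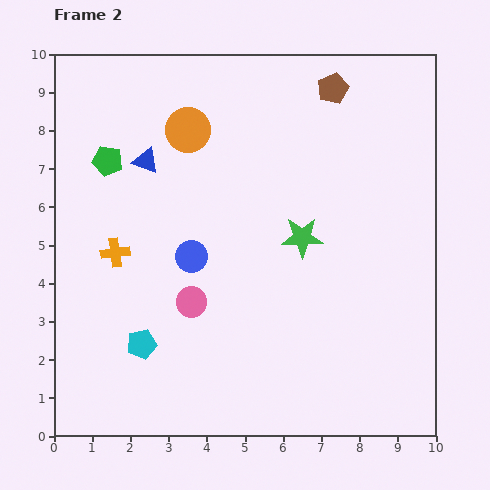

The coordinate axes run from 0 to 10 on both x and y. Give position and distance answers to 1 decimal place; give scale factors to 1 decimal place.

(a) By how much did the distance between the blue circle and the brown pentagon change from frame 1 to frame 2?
+0.3

Distance in frame 1: 5.4. Distance in frame 2: 5.7.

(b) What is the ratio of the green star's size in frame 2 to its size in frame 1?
1.4×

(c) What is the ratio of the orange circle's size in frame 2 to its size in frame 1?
1.5×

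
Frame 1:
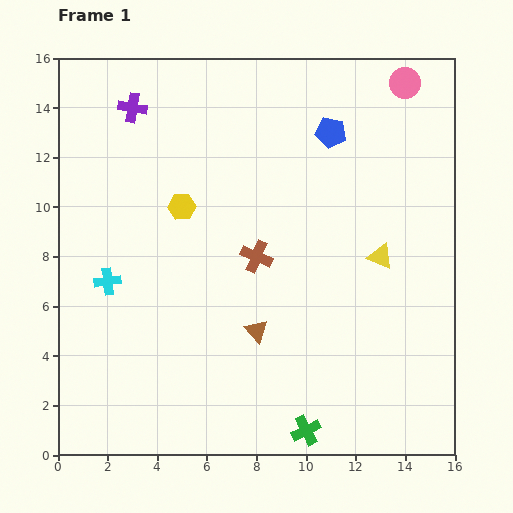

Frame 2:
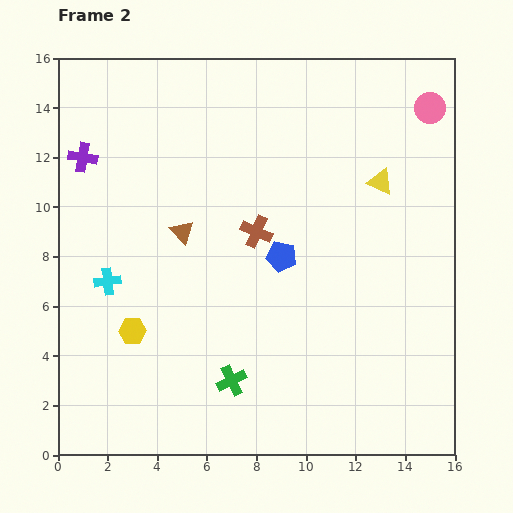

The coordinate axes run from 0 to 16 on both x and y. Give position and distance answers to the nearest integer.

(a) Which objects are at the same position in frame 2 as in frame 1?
the cyan cross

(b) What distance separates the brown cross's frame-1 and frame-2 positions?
1

The brown cross moved from (8, 8) to (8, 9), a distance of √(0² + 1²) ≈ 1.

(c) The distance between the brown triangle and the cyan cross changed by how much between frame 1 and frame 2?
-2

Distance in frame 1: 6. Distance in frame 2: 4.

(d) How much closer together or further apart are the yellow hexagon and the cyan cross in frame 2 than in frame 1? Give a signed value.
-2

Distance in frame 1: 4. Distance in frame 2: 2.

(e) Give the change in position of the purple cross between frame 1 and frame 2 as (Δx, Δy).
(-2, -2)

The purple cross was at (3, 14) in frame 1 and (1, 12) in frame 2.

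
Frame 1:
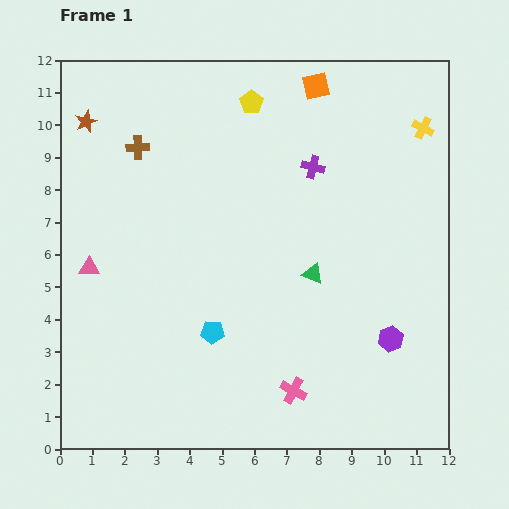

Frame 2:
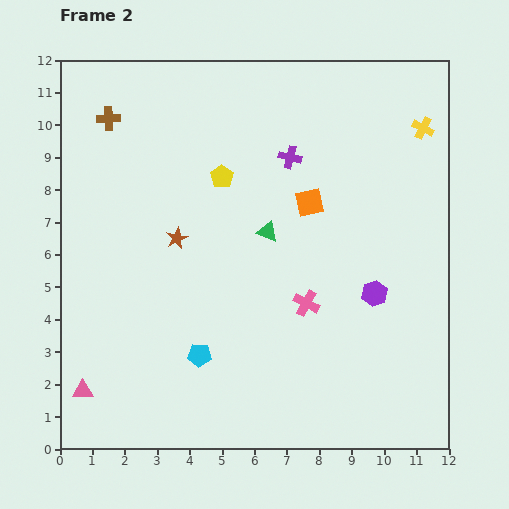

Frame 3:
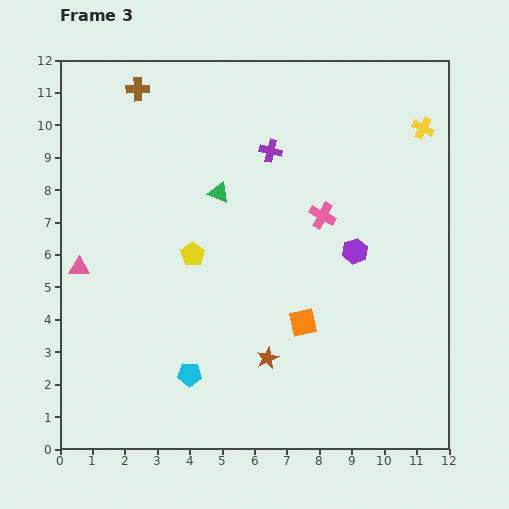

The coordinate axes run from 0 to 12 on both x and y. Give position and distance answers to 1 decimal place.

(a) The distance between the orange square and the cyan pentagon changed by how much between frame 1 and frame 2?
-2.4

Distance in frame 1: 8.2. Distance in frame 2: 5.8.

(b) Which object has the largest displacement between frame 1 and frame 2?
the brown star

(moved 4.6; next 3.8)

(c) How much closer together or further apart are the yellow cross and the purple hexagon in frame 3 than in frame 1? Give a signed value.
-2.3

Distance in frame 1: 6.6. Distance in frame 3: 4.3.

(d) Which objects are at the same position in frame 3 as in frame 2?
the yellow cross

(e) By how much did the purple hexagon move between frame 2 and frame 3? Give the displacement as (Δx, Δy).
(-0.6, 1.3)

The purple hexagon was at (9.7, 4.8) in frame 2 and (9.1, 6.1) in frame 3.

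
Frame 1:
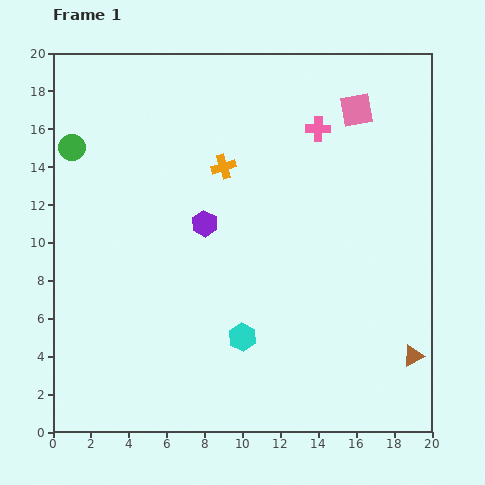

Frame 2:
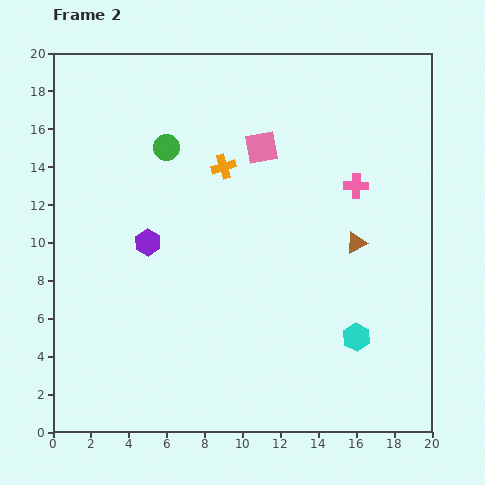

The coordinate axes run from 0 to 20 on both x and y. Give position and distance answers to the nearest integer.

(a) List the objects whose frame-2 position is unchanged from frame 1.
the orange cross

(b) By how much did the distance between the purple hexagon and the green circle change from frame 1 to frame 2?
-3

Distance in frame 1: 8. Distance in frame 2: 5.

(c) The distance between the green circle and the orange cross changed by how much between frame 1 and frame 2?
-5

Distance in frame 1: 8. Distance in frame 2: 3.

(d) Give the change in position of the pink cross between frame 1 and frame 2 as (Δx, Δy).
(2, -3)

The pink cross was at (14, 16) in frame 1 and (16, 13) in frame 2.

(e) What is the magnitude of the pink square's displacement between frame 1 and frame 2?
5

The pink square moved from (16, 17) to (11, 15), a distance of √(5² + 2²) ≈ 5.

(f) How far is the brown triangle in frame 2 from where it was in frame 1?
7

The brown triangle moved from (19, 4) to (16, 10), a distance of √(3² + 6²) ≈ 7.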